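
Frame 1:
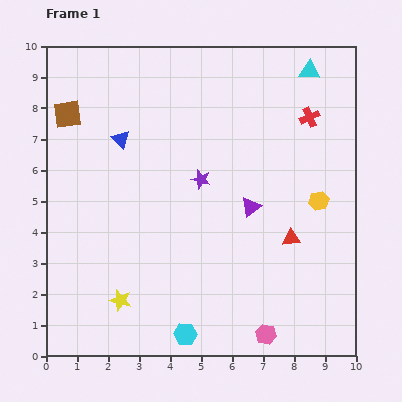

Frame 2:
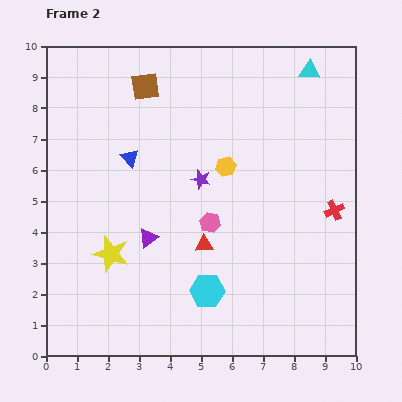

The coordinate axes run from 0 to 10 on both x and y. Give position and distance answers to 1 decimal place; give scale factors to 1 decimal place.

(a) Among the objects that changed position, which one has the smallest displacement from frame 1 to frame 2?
the blue triangle

(moved 0.7)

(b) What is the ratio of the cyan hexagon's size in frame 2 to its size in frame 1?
1.5×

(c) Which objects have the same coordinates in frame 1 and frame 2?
the purple star, the cyan triangle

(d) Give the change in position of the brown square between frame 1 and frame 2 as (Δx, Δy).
(2.5, 0.9)

The brown square was at (0.7, 7.8) in frame 1 and (3.2, 8.7) in frame 2.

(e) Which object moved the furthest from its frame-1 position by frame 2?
the pink hexagon

(moved 4.0; next 3.4)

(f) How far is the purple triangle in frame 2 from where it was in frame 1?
3.4

The purple triangle moved from (6.6, 4.8) to (3.3, 3.8), a distance of √(3.3² + 1.0²) ≈ 3.4.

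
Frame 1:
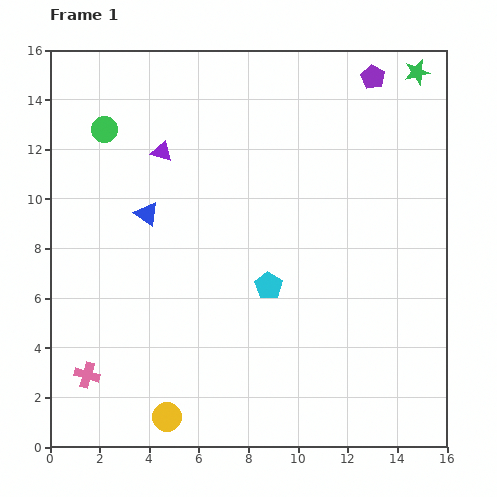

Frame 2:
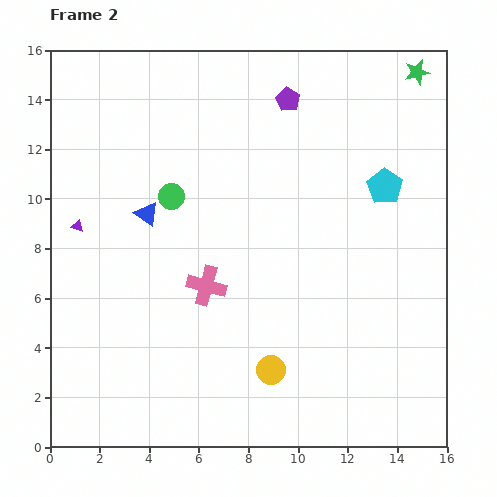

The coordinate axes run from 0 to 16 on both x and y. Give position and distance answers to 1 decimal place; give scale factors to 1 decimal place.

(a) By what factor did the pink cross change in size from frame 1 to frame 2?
1.5×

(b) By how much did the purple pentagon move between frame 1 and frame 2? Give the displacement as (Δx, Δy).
(-3.4, -0.9)

The purple pentagon was at (13.0, 14.9) in frame 1 and (9.6, 14.0) in frame 2.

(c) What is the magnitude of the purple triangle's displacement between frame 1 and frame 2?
4.5

The purple triangle moved from (4.5, 11.9) to (1.1, 8.9), a distance of √(3.4² + 3.0²) ≈ 4.5.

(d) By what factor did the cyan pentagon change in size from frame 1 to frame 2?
1.3×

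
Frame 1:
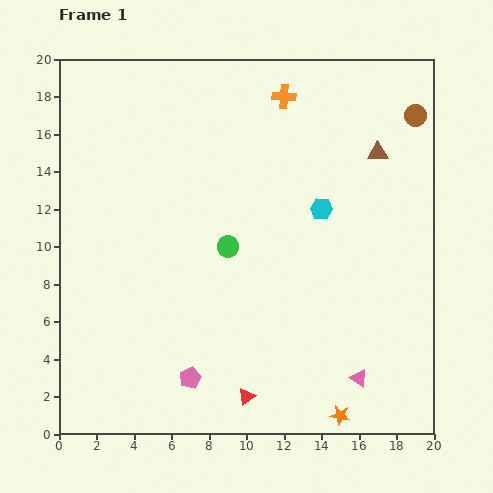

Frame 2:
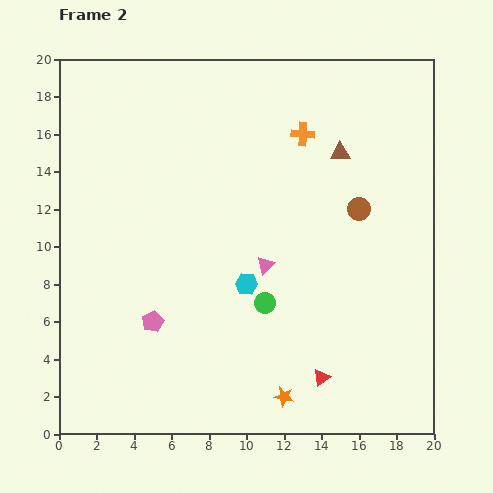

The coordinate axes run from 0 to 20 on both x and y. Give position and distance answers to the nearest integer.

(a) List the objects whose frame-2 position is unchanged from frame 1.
none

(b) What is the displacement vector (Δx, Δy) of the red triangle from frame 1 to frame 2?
(4, 1)

The red triangle was at (10, 2) in frame 1 and (14, 3) in frame 2.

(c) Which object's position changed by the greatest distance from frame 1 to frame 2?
the pink triangle

(moved 8; next 6)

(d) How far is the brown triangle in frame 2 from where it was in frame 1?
2

The brown triangle moved from (17, 15) to (15, 15), a distance of √(2² + 0²) ≈ 2.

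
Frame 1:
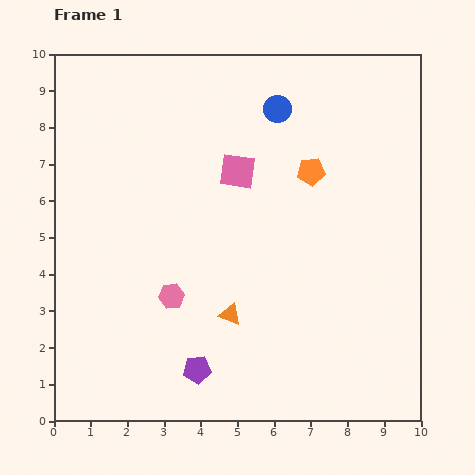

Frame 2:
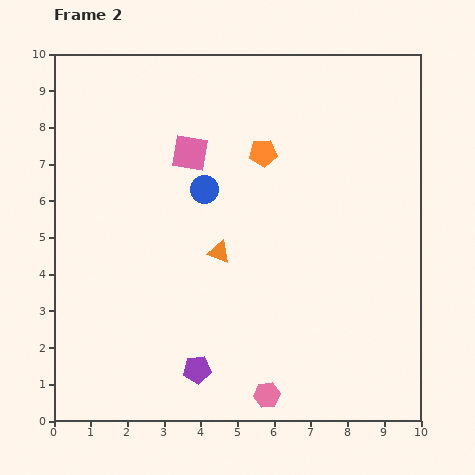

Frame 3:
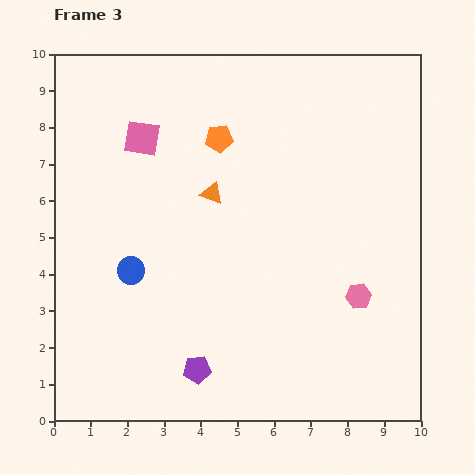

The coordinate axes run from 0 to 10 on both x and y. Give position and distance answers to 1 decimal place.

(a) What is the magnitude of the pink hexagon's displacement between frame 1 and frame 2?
3.7

The pink hexagon moved from (3.2, 3.4) to (5.8, 0.7), a distance of √(2.6² + 2.7²) ≈ 3.7.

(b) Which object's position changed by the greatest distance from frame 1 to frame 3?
the blue circle

(moved 5.9; next 5.1)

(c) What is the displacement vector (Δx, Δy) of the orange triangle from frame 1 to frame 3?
(-0.5, 3.3)

The orange triangle was at (4.8, 2.9) in frame 1 and (4.3, 6.2) in frame 3.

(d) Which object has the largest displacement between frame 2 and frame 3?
the pink hexagon

(moved 3.7; next 3.0)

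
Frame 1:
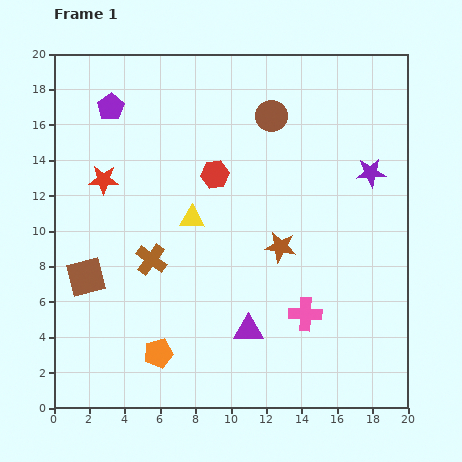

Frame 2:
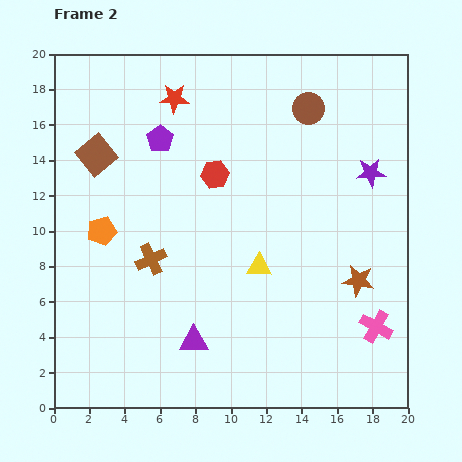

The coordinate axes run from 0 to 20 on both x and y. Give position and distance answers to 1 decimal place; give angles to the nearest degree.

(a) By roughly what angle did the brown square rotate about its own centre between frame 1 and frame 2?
25° counter-clockwise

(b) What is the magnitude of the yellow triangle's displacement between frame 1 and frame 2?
4.7

The yellow triangle moved from (7.8, 10.7) to (11.6, 8.0), a distance of √(3.8² + 2.7²) ≈ 4.7.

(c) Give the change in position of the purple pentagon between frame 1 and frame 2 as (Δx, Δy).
(2.8, -1.8)

The purple pentagon was at (3.2, 17.0) in frame 1 and (6.0, 15.2) in frame 2.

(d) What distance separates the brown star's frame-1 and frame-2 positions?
4.8

The brown star moved from (12.8, 9.1) to (17.2, 7.2), a distance of √(4.4² + 1.9²) ≈ 4.8.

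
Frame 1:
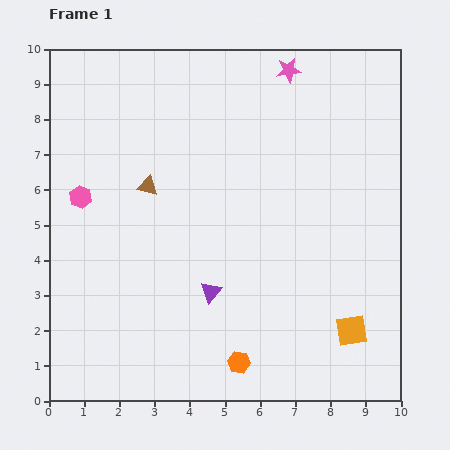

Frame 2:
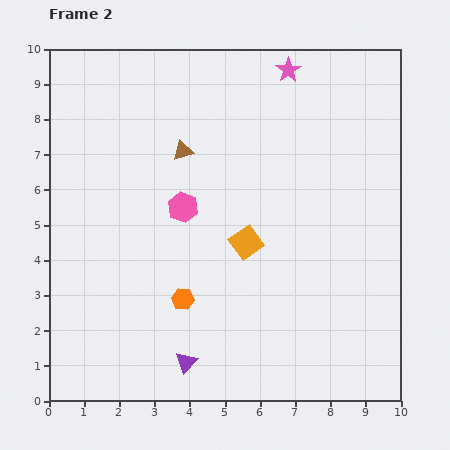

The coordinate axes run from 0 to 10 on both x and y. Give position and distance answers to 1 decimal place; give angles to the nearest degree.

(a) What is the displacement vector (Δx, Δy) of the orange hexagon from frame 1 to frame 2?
(-1.6, 1.8)

The orange hexagon was at (5.4, 1.1) in frame 1 and (3.8, 2.9) in frame 2.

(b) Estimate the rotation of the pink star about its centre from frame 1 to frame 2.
26° counter-clockwise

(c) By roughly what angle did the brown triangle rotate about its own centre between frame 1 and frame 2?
30° counter-clockwise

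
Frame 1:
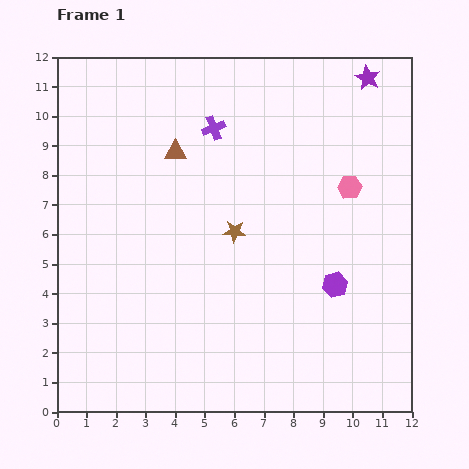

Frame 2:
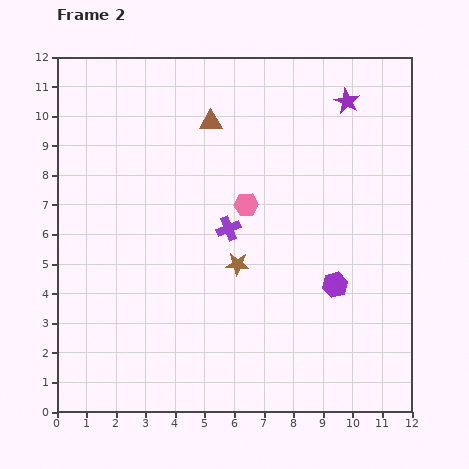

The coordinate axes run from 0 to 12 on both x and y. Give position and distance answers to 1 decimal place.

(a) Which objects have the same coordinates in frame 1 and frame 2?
the purple hexagon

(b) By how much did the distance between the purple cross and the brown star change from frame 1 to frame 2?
-2.4

Distance in frame 1: 3.6. Distance in frame 2: 1.2.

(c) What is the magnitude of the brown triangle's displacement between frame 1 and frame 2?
1.6

The brown triangle moved from (4.0, 8.8) to (5.2, 9.8), a distance of √(1.2² + 1.0²) ≈ 1.6.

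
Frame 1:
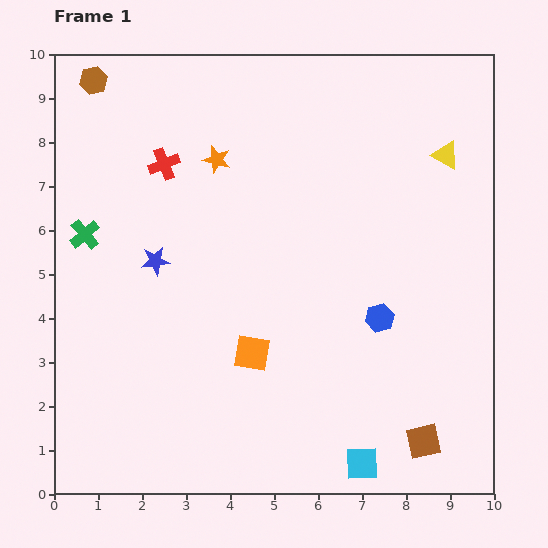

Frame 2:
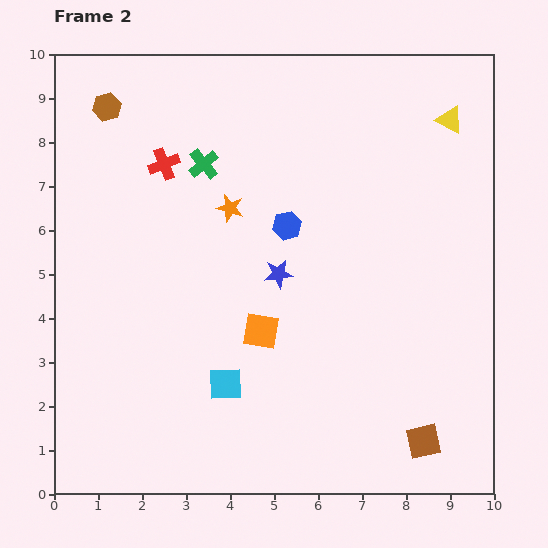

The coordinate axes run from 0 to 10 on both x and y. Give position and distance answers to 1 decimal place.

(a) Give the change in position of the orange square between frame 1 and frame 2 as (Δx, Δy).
(0.2, 0.5)

The orange square was at (4.5, 3.2) in frame 1 and (4.7, 3.7) in frame 2.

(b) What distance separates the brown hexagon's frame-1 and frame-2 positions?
0.7

The brown hexagon moved from (0.9, 9.4) to (1.2, 8.8), a distance of √(0.3² + 0.6²) ≈ 0.7.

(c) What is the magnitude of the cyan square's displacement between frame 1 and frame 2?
3.6

The cyan square moved from (7.0, 0.7) to (3.9, 2.5), a distance of √(3.1² + 1.8²) ≈ 3.6.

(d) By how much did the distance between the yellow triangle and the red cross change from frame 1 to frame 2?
+0.2

Distance in frame 1: 6.4. Distance in frame 2: 6.6.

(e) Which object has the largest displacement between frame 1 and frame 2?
the cyan square

(moved 3.6; next 3.1)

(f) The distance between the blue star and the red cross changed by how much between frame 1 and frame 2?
+1.4

Distance in frame 1: 2.2. Distance in frame 2: 3.6.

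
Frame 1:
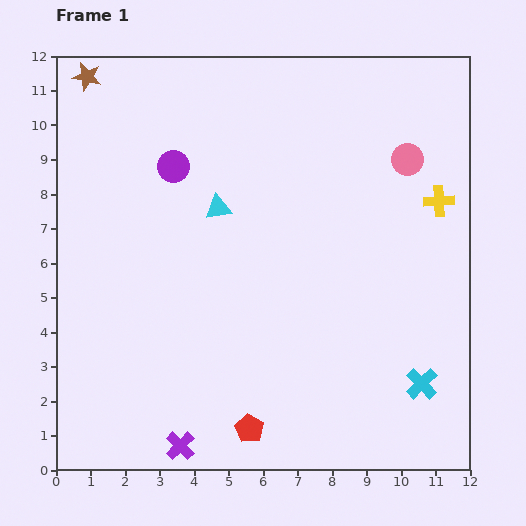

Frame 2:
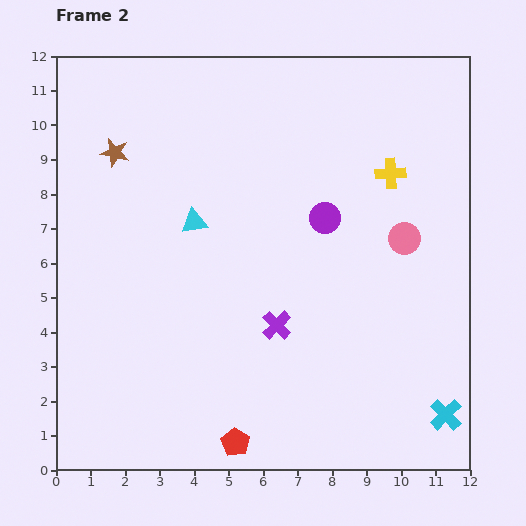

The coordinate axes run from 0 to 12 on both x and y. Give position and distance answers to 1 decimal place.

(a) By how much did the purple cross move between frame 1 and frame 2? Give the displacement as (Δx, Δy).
(2.8, 3.5)

The purple cross was at (3.6, 0.7) in frame 1 and (6.4, 4.2) in frame 2.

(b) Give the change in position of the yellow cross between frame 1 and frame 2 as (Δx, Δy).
(-1.4, 0.8)

The yellow cross was at (11.1, 7.8) in frame 1 and (9.7, 8.6) in frame 2.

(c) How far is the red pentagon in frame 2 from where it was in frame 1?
0.6

The red pentagon moved from (5.6, 1.2) to (5.2, 0.8), a distance of √(0.4² + 0.4²) ≈ 0.6.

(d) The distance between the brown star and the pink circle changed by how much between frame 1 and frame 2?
-0.8

Distance in frame 1: 9.6. Distance in frame 2: 8.8.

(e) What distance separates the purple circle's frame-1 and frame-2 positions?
4.6

The purple circle moved from (3.4, 8.8) to (7.8, 7.3), a distance of √(4.4² + 1.5²) ≈ 4.6.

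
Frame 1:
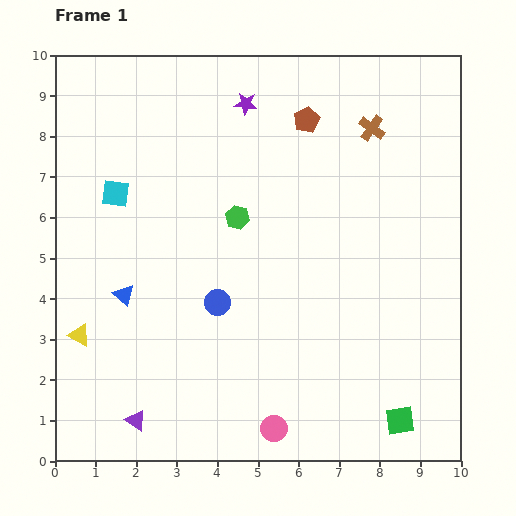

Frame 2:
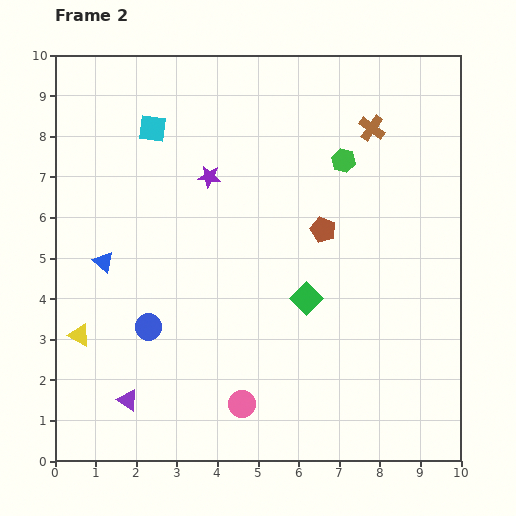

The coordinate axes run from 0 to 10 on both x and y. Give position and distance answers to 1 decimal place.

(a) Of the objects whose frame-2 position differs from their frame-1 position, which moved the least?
the purple triangle

(moved 0.5)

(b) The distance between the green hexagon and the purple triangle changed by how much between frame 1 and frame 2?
+2.3

Distance in frame 1: 5.6. Distance in frame 2: 7.9.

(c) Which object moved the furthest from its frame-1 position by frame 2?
the green square

(moved 3.8; next 3.0)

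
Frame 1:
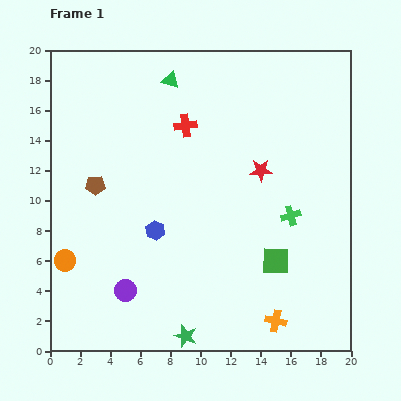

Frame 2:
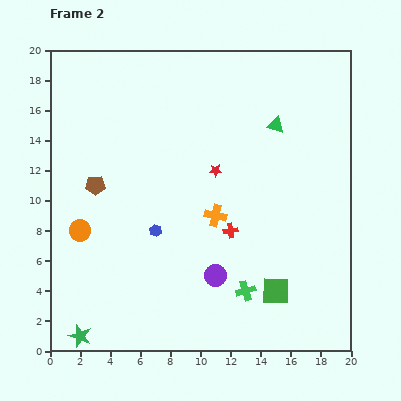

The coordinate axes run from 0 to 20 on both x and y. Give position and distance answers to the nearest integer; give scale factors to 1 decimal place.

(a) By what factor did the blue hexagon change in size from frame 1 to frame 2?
0.6×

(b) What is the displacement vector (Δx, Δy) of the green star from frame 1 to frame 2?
(-7, 0)

The green star was at (9, 1) in frame 1 and (2, 1) in frame 2.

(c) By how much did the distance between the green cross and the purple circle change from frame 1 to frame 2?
-10

Distance in frame 1: 12. Distance in frame 2: 2.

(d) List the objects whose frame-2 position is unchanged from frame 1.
the brown pentagon, the blue hexagon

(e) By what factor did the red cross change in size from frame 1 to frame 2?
0.7×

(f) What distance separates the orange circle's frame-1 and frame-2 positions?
2

The orange circle moved from (1, 6) to (2, 8), a distance of √(1² + 2²) ≈ 2.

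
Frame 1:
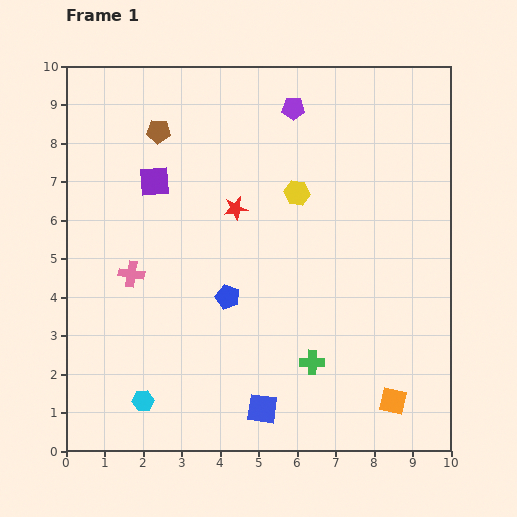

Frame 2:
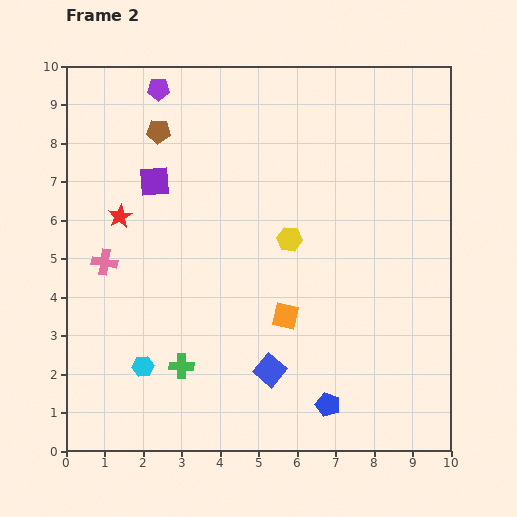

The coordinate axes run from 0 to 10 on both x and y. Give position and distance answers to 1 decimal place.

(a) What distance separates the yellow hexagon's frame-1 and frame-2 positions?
1.2

The yellow hexagon moved from (6.0, 6.7) to (5.8, 5.5), a distance of √(0.2² + 1.2²) ≈ 1.2.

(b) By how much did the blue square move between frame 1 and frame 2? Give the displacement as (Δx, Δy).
(0.2, 1.0)

The blue square was at (5.1, 1.1) in frame 1 and (5.3, 2.1) in frame 2.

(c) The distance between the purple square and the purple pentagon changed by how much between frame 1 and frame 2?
-1.7

Distance in frame 1: 4.1. Distance in frame 2: 2.4.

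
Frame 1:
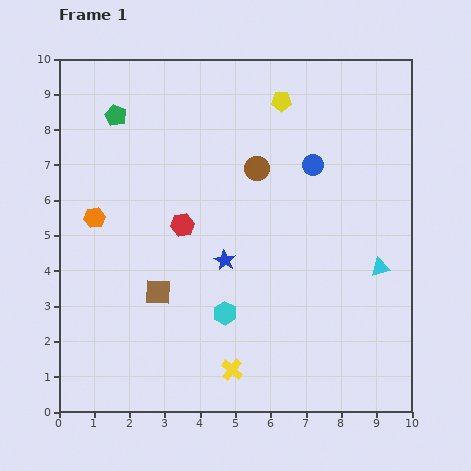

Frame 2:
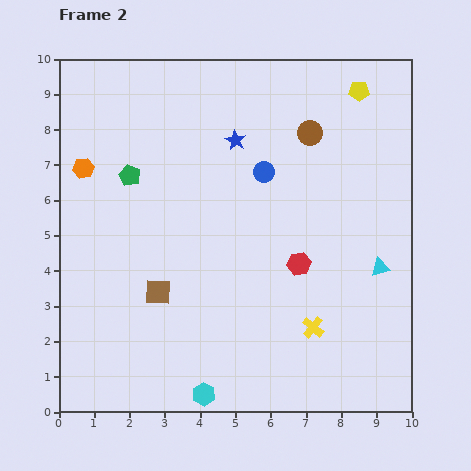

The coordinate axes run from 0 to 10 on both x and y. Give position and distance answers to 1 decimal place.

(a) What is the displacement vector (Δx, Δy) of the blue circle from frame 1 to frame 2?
(-1.4, -0.2)

The blue circle was at (7.2, 7.0) in frame 1 and (5.8, 6.8) in frame 2.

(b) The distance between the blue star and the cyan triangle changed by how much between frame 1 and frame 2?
+1.1

Distance in frame 1: 4.4. Distance in frame 2: 5.5.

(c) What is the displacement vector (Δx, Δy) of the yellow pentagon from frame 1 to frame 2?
(2.2, 0.3)

The yellow pentagon was at (6.3, 8.8) in frame 1 and (8.5, 9.1) in frame 2.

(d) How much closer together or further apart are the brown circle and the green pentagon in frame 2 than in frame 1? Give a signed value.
+0.9

Distance in frame 1: 4.3. Distance in frame 2: 5.2.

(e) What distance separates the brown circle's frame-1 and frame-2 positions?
1.8

The brown circle moved from (5.6, 6.9) to (7.1, 7.9), a distance of √(1.5² + 1.0²) ≈ 1.8.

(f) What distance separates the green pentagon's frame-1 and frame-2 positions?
1.7

The green pentagon moved from (1.6, 8.4) to (2.0, 6.7), a distance of √(0.4² + 1.7²) ≈ 1.7.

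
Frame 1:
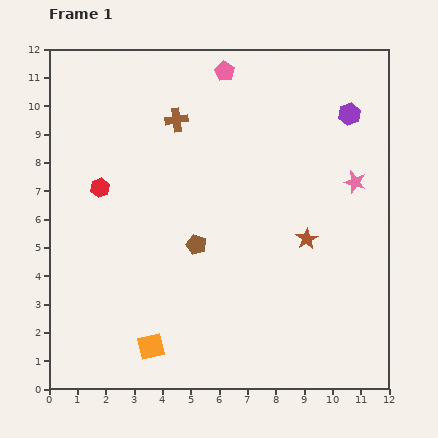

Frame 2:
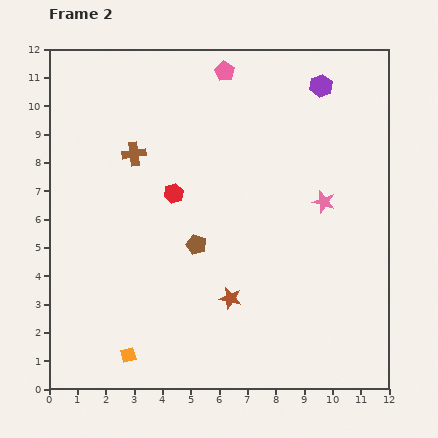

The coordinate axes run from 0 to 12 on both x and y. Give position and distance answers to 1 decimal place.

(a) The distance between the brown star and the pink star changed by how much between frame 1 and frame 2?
+2.1

Distance in frame 1: 2.6. Distance in frame 2: 4.7.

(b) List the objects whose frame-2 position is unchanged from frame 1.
the brown pentagon, the pink pentagon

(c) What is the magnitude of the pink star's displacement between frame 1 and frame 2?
1.3

The pink star moved from (10.8, 7.3) to (9.7, 6.6), a distance of √(1.1² + 0.7²) ≈ 1.3.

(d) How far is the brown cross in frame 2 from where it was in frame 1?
1.9

The brown cross moved from (4.5, 9.5) to (3.0, 8.3), a distance of √(1.5² + 1.2²) ≈ 1.9.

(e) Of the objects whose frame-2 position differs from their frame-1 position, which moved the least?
the orange square

(moved 0.9)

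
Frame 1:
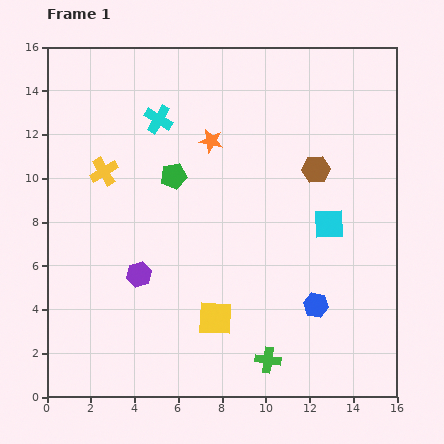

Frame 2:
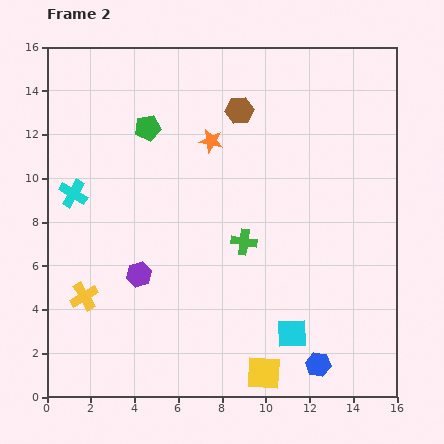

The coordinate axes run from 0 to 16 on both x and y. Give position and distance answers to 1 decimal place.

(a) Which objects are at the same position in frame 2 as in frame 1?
the purple hexagon, the orange star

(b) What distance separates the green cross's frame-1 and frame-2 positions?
5.5

The green cross moved from (10.1, 1.7) to (9.0, 7.1), a distance of √(1.1² + 5.4²) ≈ 5.5.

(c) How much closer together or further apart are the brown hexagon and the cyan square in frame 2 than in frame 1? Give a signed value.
+7.9

Distance in frame 1: 2.6. Distance in frame 2: 10.5.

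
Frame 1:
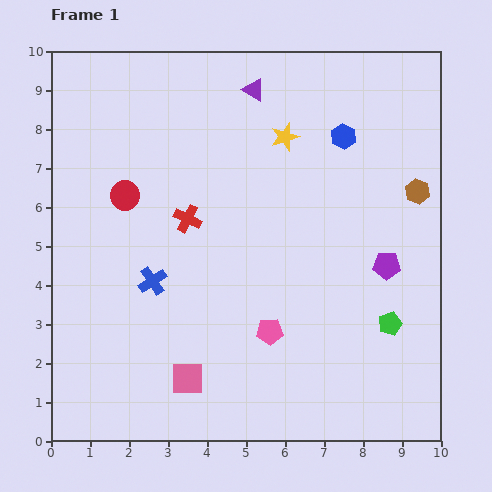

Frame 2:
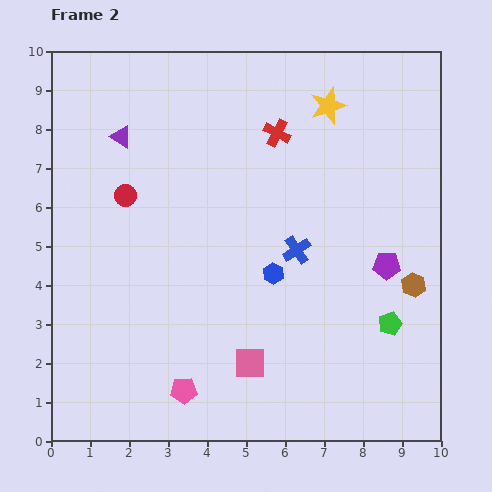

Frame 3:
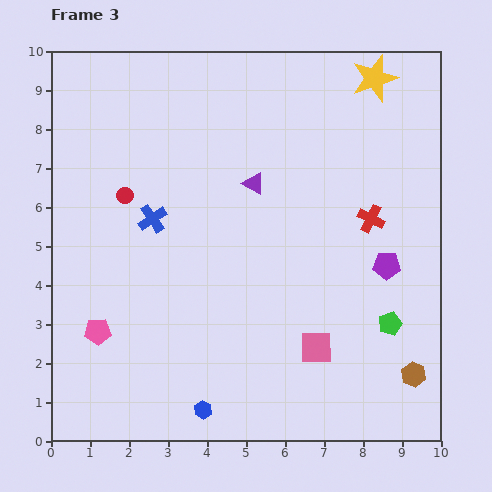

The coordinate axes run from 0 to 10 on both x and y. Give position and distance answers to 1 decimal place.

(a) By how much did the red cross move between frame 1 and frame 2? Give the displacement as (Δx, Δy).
(2.3, 2.2)

The red cross was at (3.5, 5.7) in frame 1 and (5.8, 7.9) in frame 2.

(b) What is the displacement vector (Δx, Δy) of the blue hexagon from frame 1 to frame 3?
(-3.6, -7.0)

The blue hexagon was at (7.5, 7.8) in frame 1 and (3.9, 0.8) in frame 3.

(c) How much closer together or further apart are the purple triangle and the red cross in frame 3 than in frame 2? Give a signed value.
-0.9

Distance in frame 2: 4.0. Distance in frame 3: 3.1.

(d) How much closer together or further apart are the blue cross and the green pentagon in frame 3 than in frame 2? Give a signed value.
+3.6

Distance in frame 2: 3.1. Distance in frame 3: 6.7.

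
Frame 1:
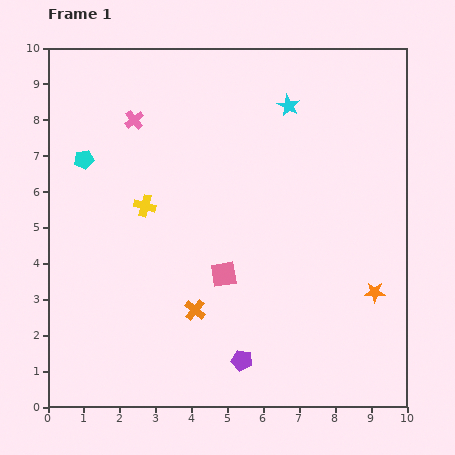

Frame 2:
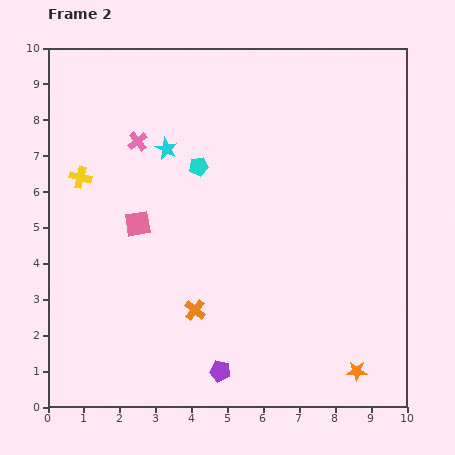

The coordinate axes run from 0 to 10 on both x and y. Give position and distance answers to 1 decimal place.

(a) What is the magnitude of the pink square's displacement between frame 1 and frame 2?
2.8

The pink square moved from (4.9, 3.7) to (2.5, 5.1), a distance of √(2.4² + 1.4²) ≈ 2.8.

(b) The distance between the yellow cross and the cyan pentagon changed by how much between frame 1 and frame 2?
+1.2

Distance in frame 1: 2.1. Distance in frame 2: 3.3.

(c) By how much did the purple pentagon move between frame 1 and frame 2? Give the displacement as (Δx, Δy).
(-0.6, -0.3)

The purple pentagon was at (5.4, 1.3) in frame 1 and (4.8, 1.0) in frame 2.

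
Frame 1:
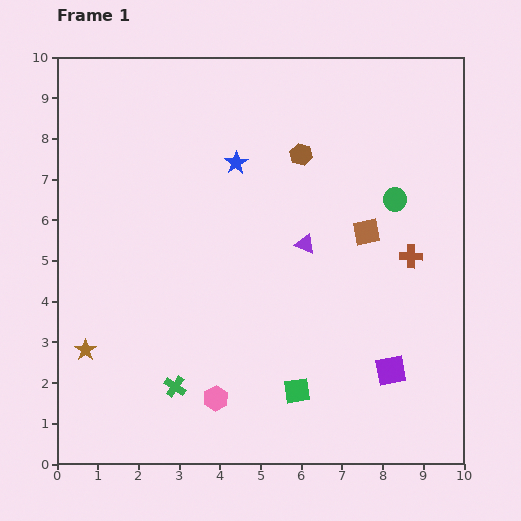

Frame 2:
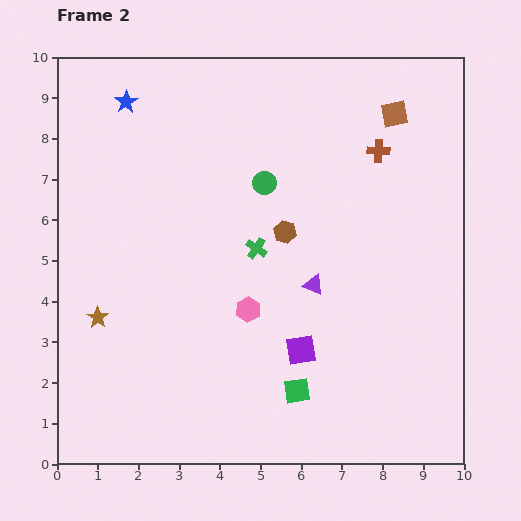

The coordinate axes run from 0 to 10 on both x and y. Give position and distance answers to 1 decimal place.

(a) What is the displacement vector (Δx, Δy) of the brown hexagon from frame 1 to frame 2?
(-0.4, -1.9)

The brown hexagon was at (6.0, 7.6) in frame 1 and (5.6, 5.7) in frame 2.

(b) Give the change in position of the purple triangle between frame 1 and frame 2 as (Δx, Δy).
(0.2, -1.0)

The purple triangle was at (6.1, 5.4) in frame 1 and (6.3, 4.4) in frame 2.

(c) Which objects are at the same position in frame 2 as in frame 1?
the green square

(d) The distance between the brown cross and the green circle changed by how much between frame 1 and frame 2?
+1.4

Distance in frame 1: 1.5. Distance in frame 2: 2.9.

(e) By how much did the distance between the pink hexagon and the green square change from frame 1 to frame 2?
+0.3

Distance in frame 1: 2.0. Distance in frame 2: 2.3.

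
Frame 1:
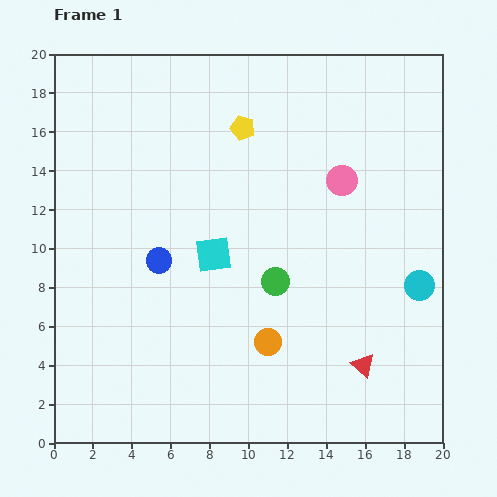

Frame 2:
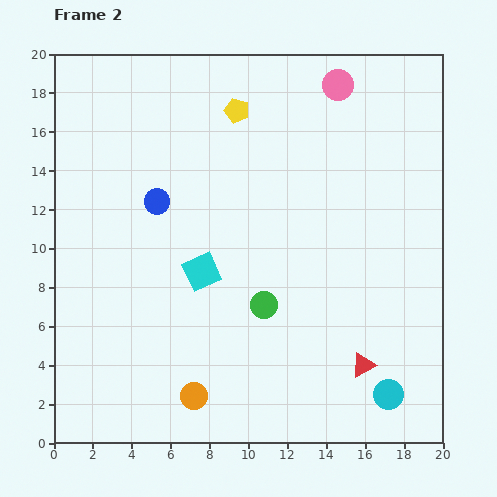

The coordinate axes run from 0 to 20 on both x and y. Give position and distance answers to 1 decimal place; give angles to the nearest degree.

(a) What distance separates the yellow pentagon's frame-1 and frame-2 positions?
0.9

The yellow pentagon moved from (9.7, 16.2) to (9.4, 17.1), a distance of √(0.3² + 0.9²) ≈ 0.9.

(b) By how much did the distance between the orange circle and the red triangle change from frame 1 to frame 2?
+3.8

Distance in frame 1: 5.0. Distance in frame 2: 8.8.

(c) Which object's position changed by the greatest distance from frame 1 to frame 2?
the cyan circle

(moved 5.8; next 4.9)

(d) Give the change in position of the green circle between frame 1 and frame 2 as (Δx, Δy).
(-0.6, -1.2)

The green circle was at (11.4, 8.3) in frame 1 and (10.8, 7.1) in frame 2.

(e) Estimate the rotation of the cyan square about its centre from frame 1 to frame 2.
18° counter-clockwise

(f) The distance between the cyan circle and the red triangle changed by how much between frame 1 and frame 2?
-3.0

Distance in frame 1: 5.0. Distance in frame 2: 2.0.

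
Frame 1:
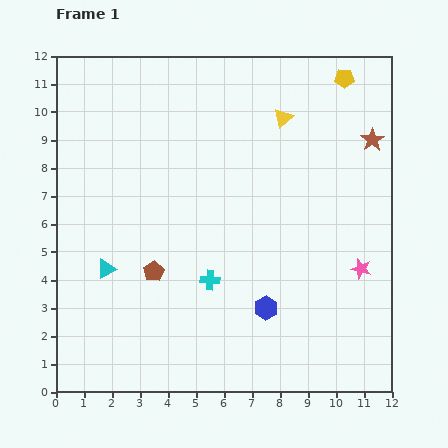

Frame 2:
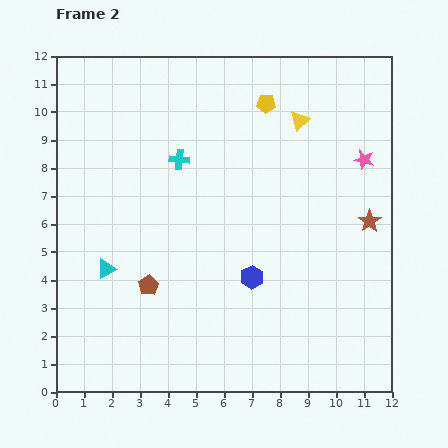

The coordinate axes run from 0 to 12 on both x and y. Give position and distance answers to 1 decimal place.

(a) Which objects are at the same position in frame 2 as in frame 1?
the cyan triangle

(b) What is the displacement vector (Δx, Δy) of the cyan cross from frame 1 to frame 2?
(-1.1, 4.3)

The cyan cross was at (5.5, 4.0) in frame 1 and (4.4, 8.3) in frame 2.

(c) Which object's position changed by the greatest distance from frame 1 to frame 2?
the cyan cross

(moved 4.4; next 3.9)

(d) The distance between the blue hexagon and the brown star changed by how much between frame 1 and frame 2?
-2.4

Distance in frame 1: 7.1. Distance in frame 2: 4.7.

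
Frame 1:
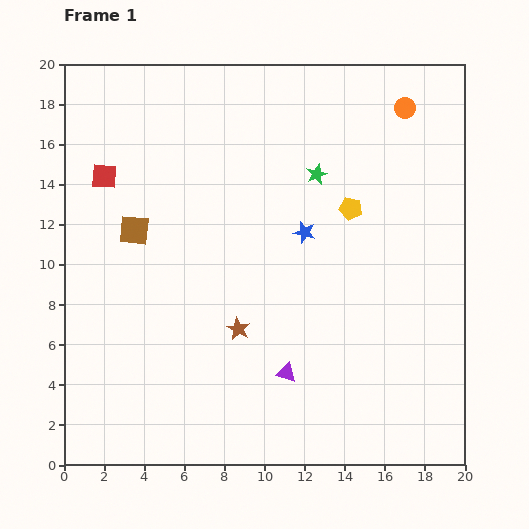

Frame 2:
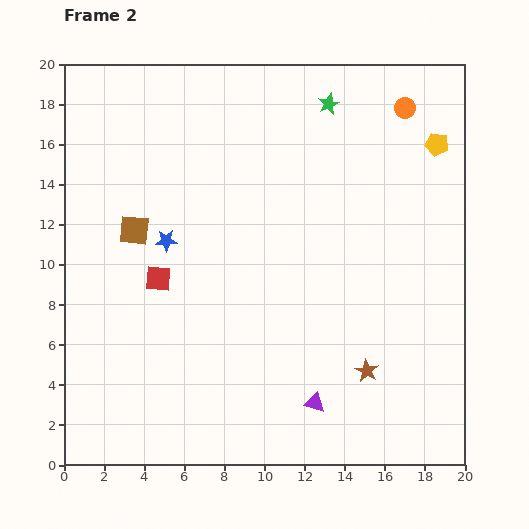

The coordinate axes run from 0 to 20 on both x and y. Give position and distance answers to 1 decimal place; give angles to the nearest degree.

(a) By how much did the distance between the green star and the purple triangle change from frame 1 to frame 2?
+4.9

Distance in frame 1: 10.0. Distance in frame 2: 14.9.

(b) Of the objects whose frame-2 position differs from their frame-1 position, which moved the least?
the purple triangle

(moved 2.1)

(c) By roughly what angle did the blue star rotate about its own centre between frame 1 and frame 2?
15° counter-clockwise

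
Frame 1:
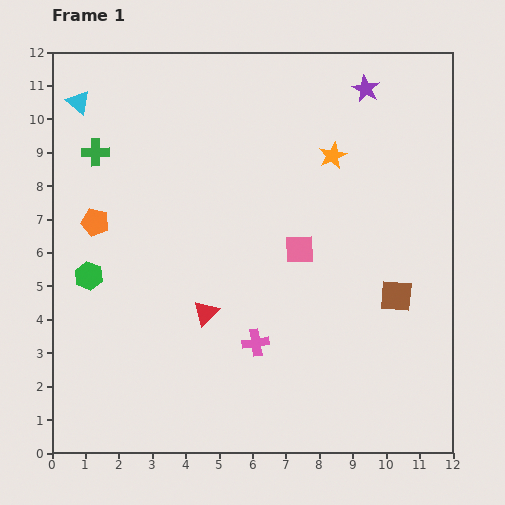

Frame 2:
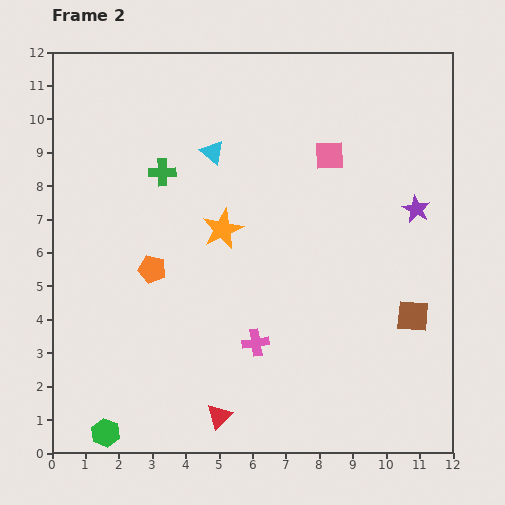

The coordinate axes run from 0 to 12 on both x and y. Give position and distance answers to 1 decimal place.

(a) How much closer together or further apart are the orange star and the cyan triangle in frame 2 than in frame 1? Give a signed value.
-5.5

Distance in frame 1: 7.8. Distance in frame 2: 2.3.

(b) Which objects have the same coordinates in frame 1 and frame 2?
the pink cross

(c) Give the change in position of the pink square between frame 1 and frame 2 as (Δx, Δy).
(0.9, 2.8)

The pink square was at (7.4, 6.1) in frame 1 and (8.3, 8.9) in frame 2.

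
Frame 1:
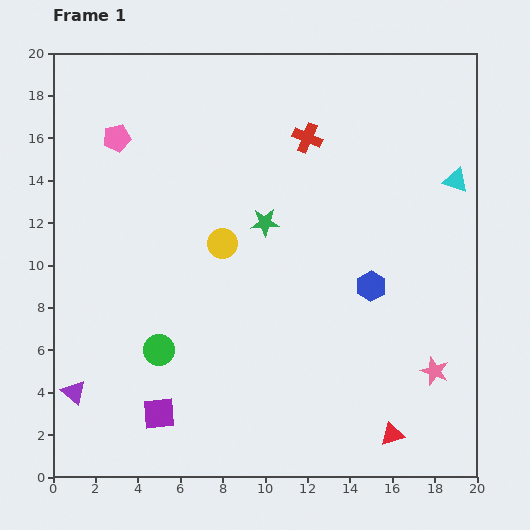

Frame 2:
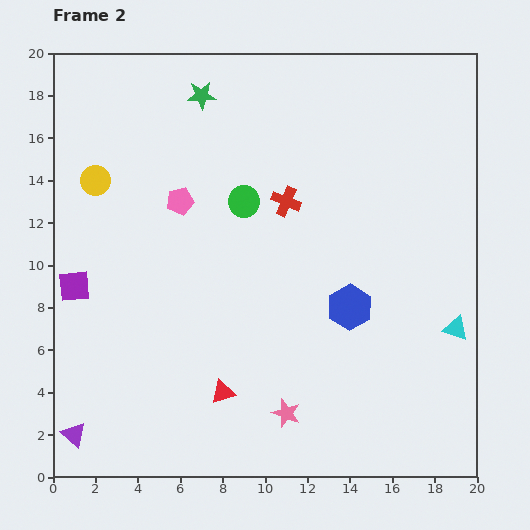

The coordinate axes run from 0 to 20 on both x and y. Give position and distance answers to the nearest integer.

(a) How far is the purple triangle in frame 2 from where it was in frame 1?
2

The purple triangle moved from (1, 4) to (1, 2), a distance of √(0² + 2²) ≈ 2.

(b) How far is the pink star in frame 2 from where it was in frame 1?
7

The pink star moved from (18, 5) to (11, 3), a distance of √(7² + 2²) ≈ 7.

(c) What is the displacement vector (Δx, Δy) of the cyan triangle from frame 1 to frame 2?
(0, -7)

The cyan triangle was at (19, 14) in frame 1 and (19, 7) in frame 2.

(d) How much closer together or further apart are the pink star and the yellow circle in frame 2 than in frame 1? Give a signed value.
+2

Distance in frame 1: 12. Distance in frame 2: 14.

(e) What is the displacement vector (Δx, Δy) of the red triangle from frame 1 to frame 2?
(-8, 2)

The red triangle was at (16, 2) in frame 1 and (8, 4) in frame 2.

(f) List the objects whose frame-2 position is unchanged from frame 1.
none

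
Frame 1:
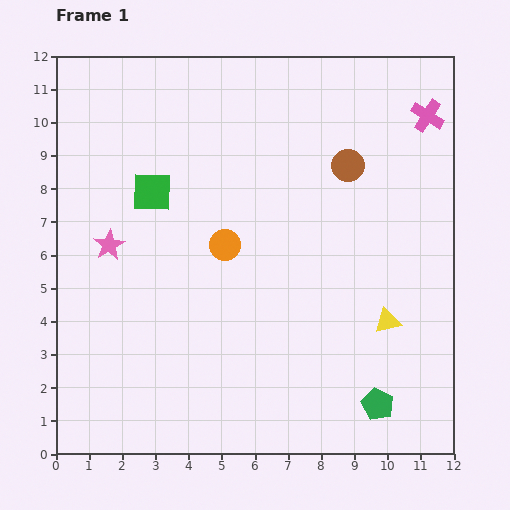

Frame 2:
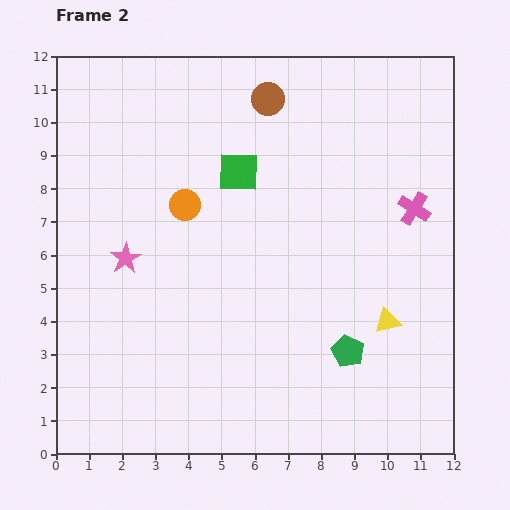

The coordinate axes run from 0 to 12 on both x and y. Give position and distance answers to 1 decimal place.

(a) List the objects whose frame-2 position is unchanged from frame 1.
the yellow triangle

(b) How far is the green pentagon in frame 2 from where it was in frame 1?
1.8

The green pentagon moved from (9.7, 1.5) to (8.8, 3.1), a distance of √(0.9² + 1.6²) ≈ 1.8.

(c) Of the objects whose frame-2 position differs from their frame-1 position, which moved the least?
the pink star

(moved 0.6)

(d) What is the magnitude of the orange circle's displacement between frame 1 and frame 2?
1.7

The orange circle moved from (5.1, 6.3) to (3.9, 7.5), a distance of √(1.2² + 1.2²) ≈ 1.7.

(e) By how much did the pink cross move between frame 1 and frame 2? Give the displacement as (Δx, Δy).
(-0.4, -2.8)

The pink cross was at (11.2, 10.2) in frame 1 and (10.8, 7.4) in frame 2.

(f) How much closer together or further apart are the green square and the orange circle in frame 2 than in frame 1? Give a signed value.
-0.8

Distance in frame 1: 2.7. Distance in frame 2: 1.9.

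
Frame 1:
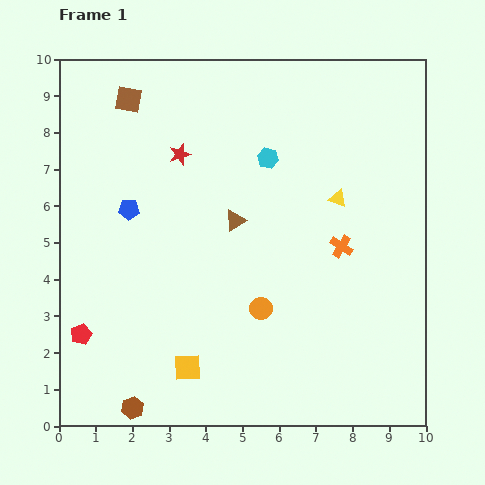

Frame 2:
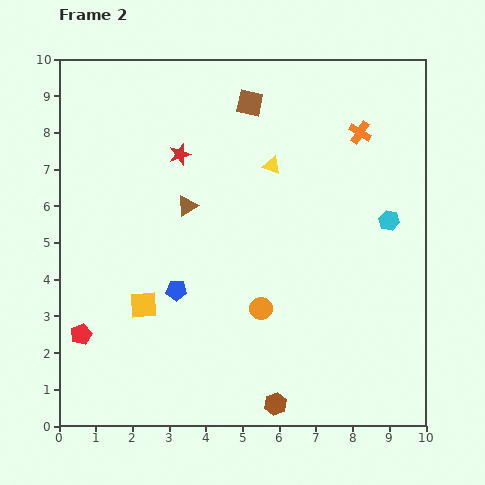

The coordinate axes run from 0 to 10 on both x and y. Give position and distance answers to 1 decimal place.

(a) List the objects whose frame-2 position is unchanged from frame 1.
the red star, the orange circle, the red pentagon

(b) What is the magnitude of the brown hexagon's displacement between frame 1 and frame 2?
3.9

The brown hexagon moved from (2.0, 0.5) to (5.9, 0.6), a distance of √(3.9² + 0.1²) ≈ 3.9.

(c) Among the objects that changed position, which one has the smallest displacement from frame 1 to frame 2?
the brown triangle

(moved 1.4)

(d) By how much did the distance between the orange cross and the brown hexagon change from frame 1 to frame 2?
+0.5

Distance in frame 1: 7.2. Distance in frame 2: 7.7.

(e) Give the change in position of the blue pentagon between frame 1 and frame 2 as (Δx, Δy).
(1.3, -2.2)

The blue pentagon was at (1.9, 5.9) in frame 1 and (3.2, 3.7) in frame 2.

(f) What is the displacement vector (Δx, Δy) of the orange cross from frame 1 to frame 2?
(0.5, 3.1)

The orange cross was at (7.7, 4.9) in frame 1 and (8.2, 8.0) in frame 2.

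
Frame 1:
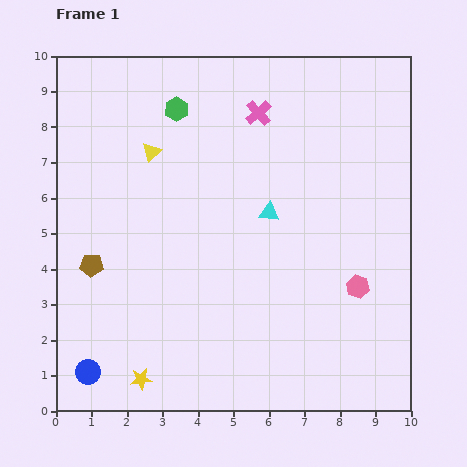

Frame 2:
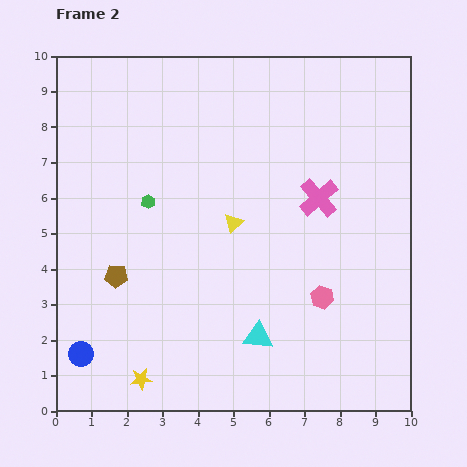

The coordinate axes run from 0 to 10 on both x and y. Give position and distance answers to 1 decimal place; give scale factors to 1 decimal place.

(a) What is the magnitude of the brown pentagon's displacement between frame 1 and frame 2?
0.8

The brown pentagon moved from (1.0, 4.1) to (1.7, 3.8), a distance of √(0.7² + 0.3²) ≈ 0.8.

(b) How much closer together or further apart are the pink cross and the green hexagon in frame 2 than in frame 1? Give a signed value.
+2.5

Distance in frame 1: 2.3. Distance in frame 2: 4.8.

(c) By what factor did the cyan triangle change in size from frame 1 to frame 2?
1.4×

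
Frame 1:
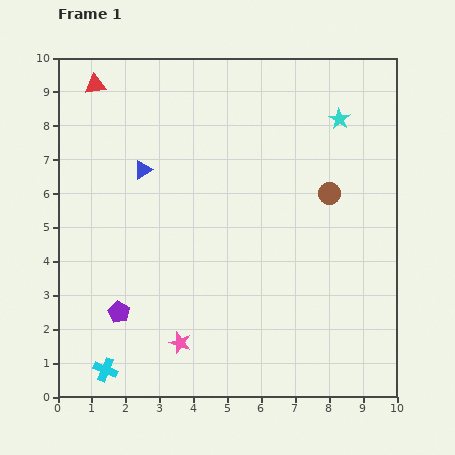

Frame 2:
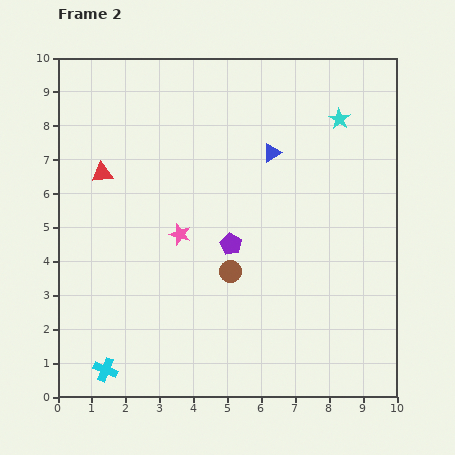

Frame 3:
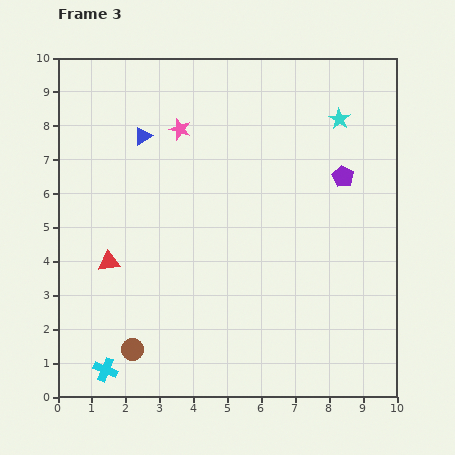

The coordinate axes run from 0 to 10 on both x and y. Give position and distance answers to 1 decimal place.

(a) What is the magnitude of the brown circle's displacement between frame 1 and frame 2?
3.7

The brown circle moved from (8.0, 6.0) to (5.1, 3.7), a distance of √(2.9² + 2.3²) ≈ 3.7.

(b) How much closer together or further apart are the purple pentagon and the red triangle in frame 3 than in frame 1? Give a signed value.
+0.6

Distance in frame 1: 6.7. Distance in frame 3: 7.3.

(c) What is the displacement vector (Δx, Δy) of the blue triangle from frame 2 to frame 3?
(-3.8, 0.5)

The blue triangle was at (6.3, 7.2) in frame 2 and (2.5, 7.7) in frame 3.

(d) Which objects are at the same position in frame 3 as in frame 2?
the cyan cross, the cyan star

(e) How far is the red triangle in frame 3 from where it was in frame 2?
2.6

The red triangle moved from (1.3, 6.6) to (1.5, 4.0), a distance of √(0.2² + 2.6²) ≈ 2.6.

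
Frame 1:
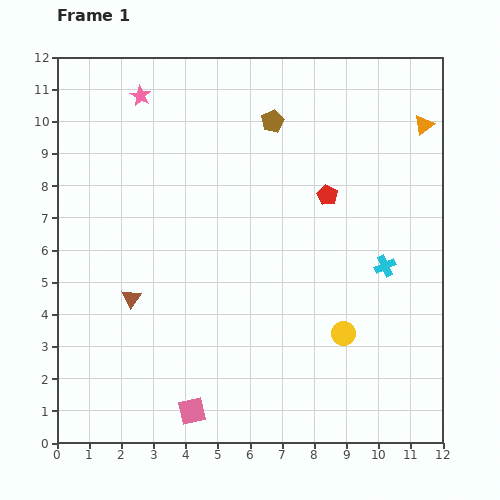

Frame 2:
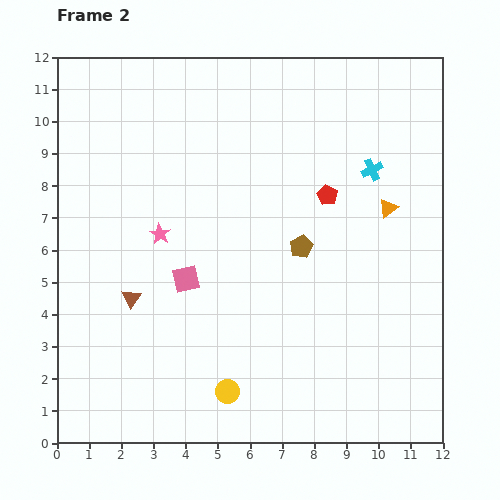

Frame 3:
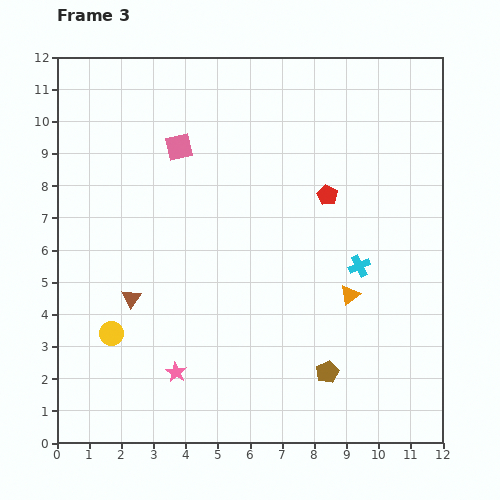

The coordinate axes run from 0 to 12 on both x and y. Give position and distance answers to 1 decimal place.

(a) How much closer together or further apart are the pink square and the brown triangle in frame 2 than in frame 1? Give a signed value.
-2.2

Distance in frame 1: 4.0. Distance in frame 2: 1.8.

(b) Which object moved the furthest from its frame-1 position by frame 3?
the pink star

(moved 8.7; next 8.2)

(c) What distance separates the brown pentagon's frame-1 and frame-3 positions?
8.0

The brown pentagon moved from (6.7, 10.0) to (8.4, 2.2), a distance of √(1.7² + 7.8²) ≈ 8.0.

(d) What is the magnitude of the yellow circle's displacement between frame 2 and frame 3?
4.0

The yellow circle moved from (5.3, 1.6) to (1.7, 3.4), a distance of √(3.6² + 1.8²) ≈ 4.0.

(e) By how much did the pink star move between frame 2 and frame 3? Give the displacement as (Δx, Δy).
(0.5, -4.3)

The pink star was at (3.2, 6.5) in frame 2 and (3.7, 2.2) in frame 3.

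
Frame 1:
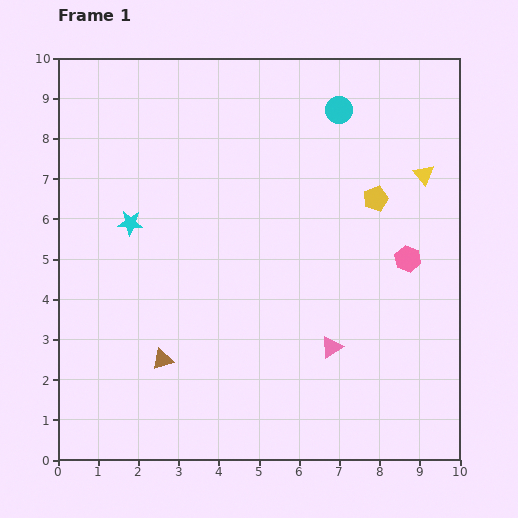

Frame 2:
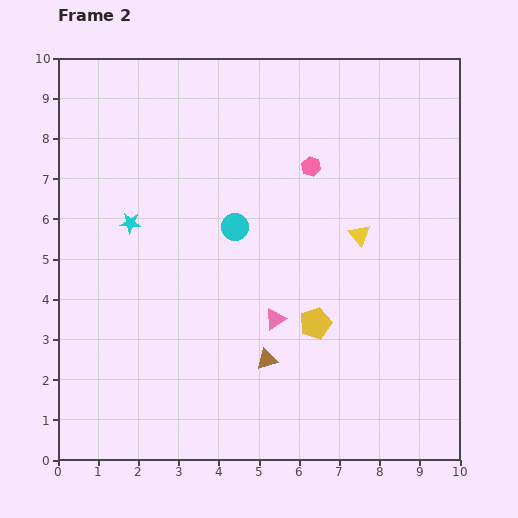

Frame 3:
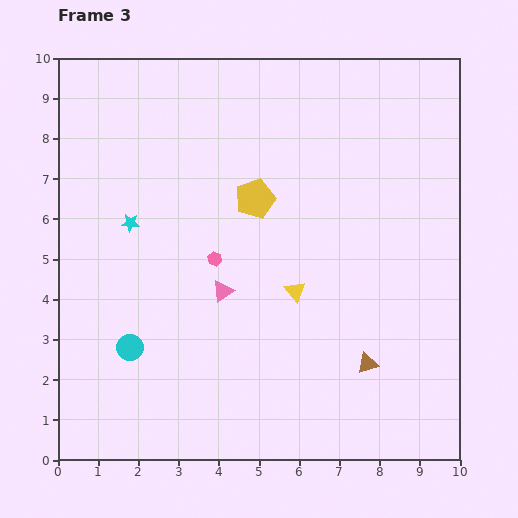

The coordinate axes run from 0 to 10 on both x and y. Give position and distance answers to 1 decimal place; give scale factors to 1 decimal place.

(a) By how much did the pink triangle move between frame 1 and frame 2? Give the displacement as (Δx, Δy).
(-1.4, 0.7)

The pink triangle was at (6.8, 2.8) in frame 1 and (5.4, 3.5) in frame 2.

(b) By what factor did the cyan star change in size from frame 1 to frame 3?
0.7×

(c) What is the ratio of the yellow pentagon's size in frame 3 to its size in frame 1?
1.6×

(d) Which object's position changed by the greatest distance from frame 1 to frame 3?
the cyan circle

(moved 7.9; next 5.1)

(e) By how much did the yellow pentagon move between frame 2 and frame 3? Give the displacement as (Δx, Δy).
(-1.5, 3.1)

The yellow pentagon was at (6.4, 3.4) in frame 2 and (4.9, 6.5) in frame 3.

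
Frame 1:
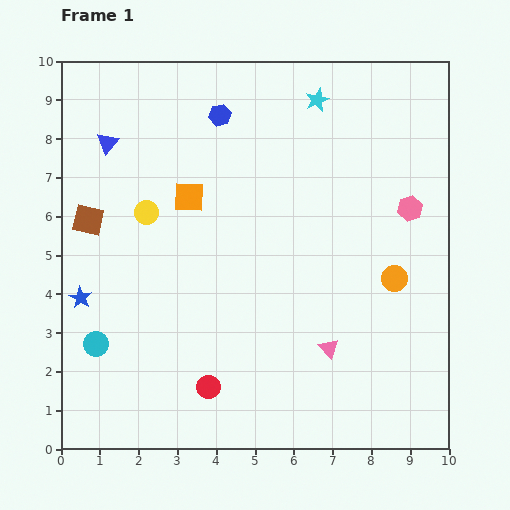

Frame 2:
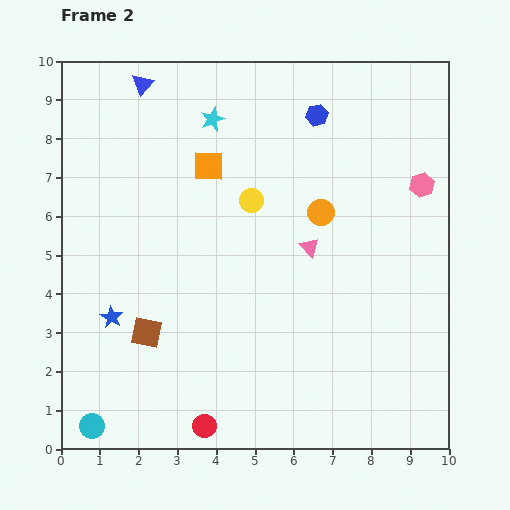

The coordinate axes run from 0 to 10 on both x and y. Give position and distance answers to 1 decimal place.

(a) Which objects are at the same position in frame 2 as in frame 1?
none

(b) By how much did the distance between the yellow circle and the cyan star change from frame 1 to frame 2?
-3.0

Distance in frame 1: 5.3. Distance in frame 2: 2.3.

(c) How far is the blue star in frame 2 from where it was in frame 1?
0.9

The blue star moved from (0.5, 3.9) to (1.3, 3.4), a distance of √(0.8² + 0.5²) ≈ 0.9.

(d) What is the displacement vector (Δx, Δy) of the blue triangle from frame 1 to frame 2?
(0.9, 1.5)

The blue triangle was at (1.2, 7.9) in frame 1 and (2.1, 9.4) in frame 2.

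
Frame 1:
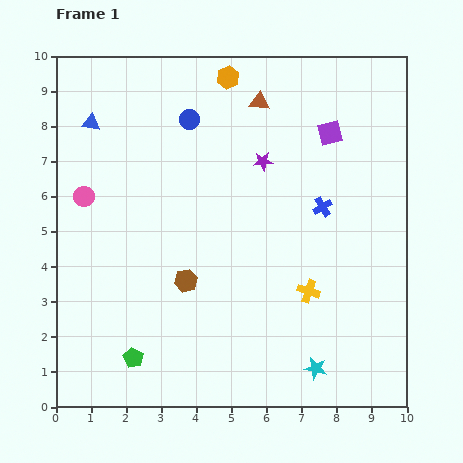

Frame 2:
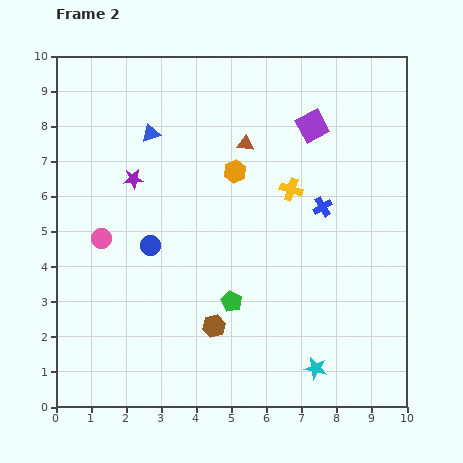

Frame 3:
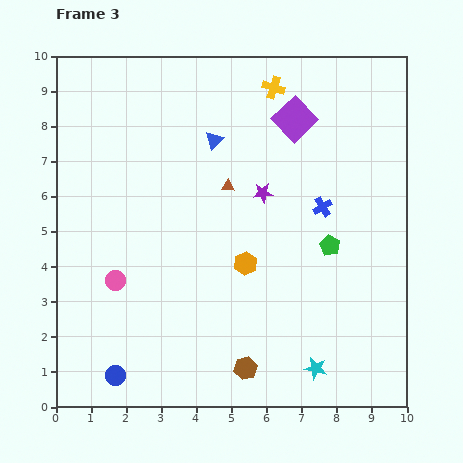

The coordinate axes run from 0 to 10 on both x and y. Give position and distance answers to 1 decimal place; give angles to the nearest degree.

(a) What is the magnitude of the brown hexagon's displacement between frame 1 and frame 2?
1.5

The brown hexagon moved from (3.7, 3.6) to (4.5, 2.3), a distance of √(0.8² + 1.3²) ≈ 1.5.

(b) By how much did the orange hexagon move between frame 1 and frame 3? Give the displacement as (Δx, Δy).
(0.5, -5.3)

The orange hexagon was at (4.9, 9.4) in frame 1 and (5.4, 4.1) in frame 3.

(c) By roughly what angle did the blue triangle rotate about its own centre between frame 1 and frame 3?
55° counter-clockwise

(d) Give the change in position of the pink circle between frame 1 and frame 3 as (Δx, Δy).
(0.9, -2.4)

The pink circle was at (0.8, 6.0) in frame 1 and (1.7, 3.6) in frame 3.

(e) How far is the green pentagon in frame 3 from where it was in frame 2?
3.2

The green pentagon moved from (5.0, 3.0) to (7.8, 4.6), a distance of √(2.8² + 1.6²) ≈ 3.2.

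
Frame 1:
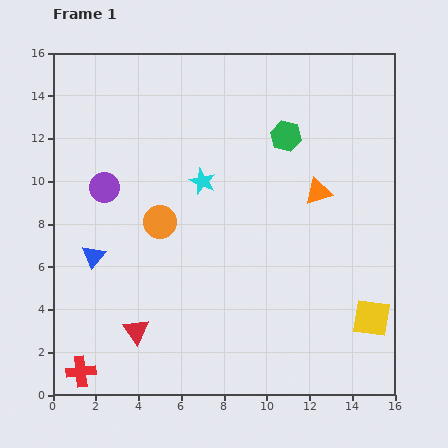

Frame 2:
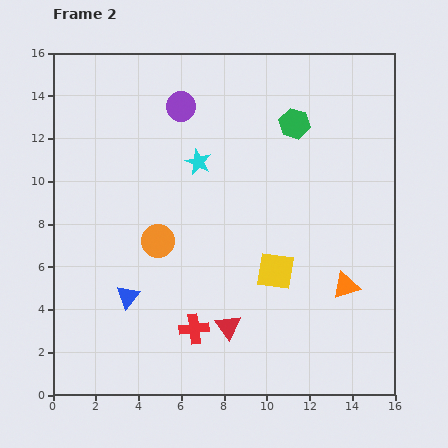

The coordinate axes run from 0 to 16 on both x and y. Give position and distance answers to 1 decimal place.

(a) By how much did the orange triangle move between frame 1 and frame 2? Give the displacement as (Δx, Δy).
(1.3, -4.4)

The orange triangle was at (12.4, 9.5) in frame 1 and (13.7, 5.1) in frame 2.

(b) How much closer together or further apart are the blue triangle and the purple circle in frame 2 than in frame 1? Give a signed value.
+6.0

Distance in frame 1: 3.2. Distance in frame 2: 9.2.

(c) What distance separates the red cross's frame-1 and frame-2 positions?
5.7

The red cross moved from (1.3, 1.1) to (6.6, 3.1), a distance of √(5.3² + 2.0²) ≈ 5.7.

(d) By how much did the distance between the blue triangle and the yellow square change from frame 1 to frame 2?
-6.3

Distance in frame 1: 13.3. Distance in frame 2: 7.0.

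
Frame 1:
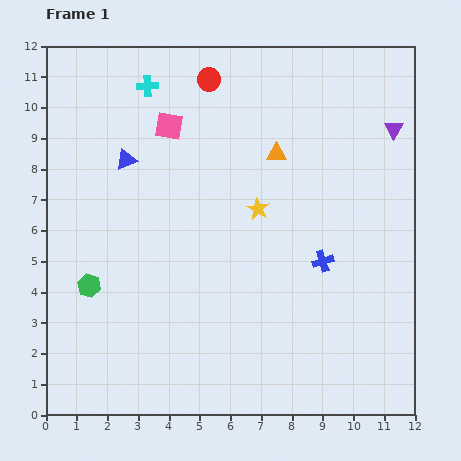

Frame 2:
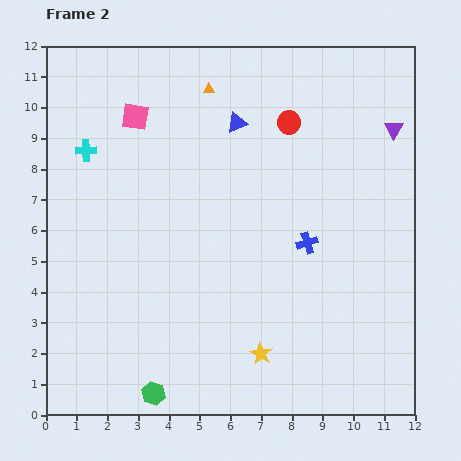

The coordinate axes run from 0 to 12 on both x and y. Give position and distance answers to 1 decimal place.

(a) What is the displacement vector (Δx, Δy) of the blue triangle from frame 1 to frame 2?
(3.6, 1.2)

The blue triangle was at (2.6, 8.3) in frame 1 and (6.2, 9.5) in frame 2.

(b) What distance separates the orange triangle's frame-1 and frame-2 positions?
3.0

The orange triangle moved from (7.5, 8.5) to (5.3, 10.6), a distance of √(2.2² + 2.1²) ≈ 3.0.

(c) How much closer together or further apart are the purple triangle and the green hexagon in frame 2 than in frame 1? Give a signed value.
+0.5

Distance in frame 1: 11.1. Distance in frame 2: 11.6.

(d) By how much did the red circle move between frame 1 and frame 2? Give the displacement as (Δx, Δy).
(2.6, -1.4)

The red circle was at (5.3, 10.9) in frame 1 and (7.9, 9.5) in frame 2.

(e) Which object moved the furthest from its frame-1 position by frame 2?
the yellow star

(moved 4.7; next 4.1)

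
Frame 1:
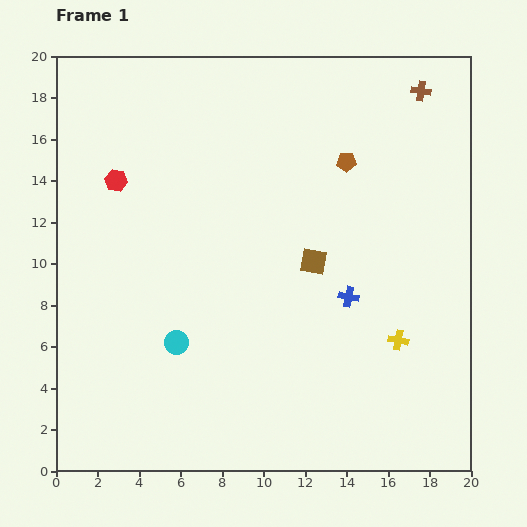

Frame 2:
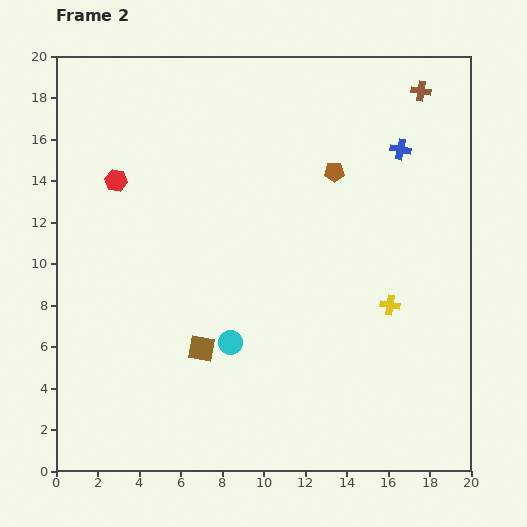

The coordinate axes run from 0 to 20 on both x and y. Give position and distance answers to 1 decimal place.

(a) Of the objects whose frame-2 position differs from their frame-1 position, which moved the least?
the brown pentagon

(moved 0.8)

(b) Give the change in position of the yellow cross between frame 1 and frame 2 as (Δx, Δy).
(-0.4, 1.7)

The yellow cross was at (16.5, 6.3) in frame 1 and (16.1, 8.0) in frame 2.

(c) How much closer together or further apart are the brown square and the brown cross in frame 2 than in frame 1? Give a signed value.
+6.6

Distance in frame 1: 9.7. Distance in frame 2: 16.3.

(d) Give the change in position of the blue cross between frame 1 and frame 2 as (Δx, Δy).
(2.5, 7.1)

The blue cross was at (14.1, 8.4) in frame 1 and (16.6, 15.5) in frame 2.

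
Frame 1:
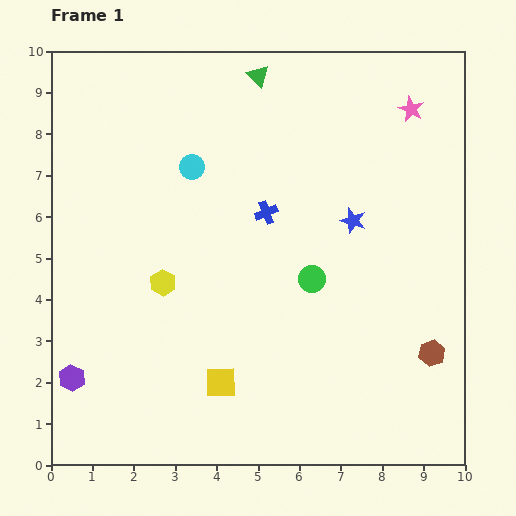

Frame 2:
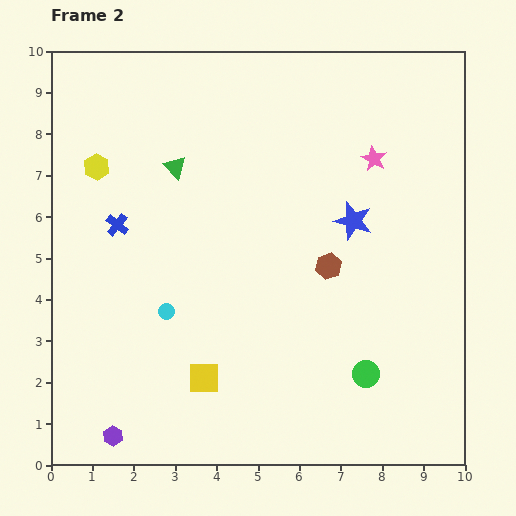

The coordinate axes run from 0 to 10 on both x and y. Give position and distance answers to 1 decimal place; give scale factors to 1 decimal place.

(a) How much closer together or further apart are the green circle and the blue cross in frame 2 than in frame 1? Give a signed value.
+5.1

Distance in frame 1: 1.9. Distance in frame 2: 7.0.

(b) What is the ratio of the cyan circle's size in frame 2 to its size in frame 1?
0.6×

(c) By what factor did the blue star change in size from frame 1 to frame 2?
1.5×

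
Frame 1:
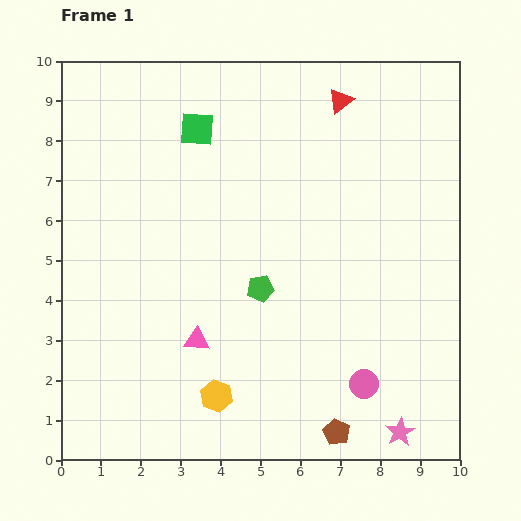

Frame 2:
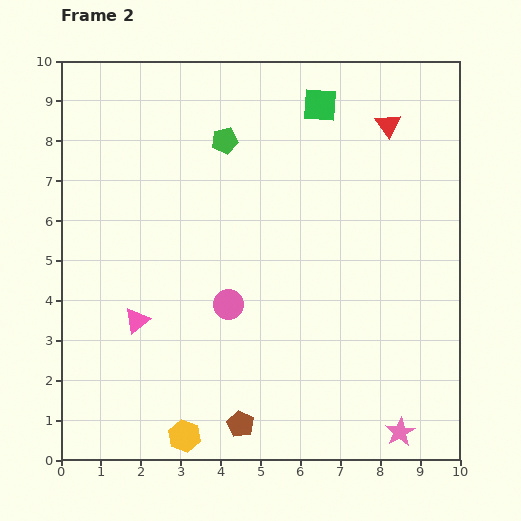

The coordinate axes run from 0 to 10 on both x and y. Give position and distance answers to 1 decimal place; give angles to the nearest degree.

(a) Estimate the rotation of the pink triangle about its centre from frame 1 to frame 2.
42° counter-clockwise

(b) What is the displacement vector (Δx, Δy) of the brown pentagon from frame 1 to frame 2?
(-2.4, 0.2)

The brown pentagon was at (6.9, 0.7) in frame 1 and (4.5, 0.9) in frame 2.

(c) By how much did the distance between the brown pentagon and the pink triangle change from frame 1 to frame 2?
-0.5

Distance in frame 1: 4.2. Distance in frame 2: 3.7.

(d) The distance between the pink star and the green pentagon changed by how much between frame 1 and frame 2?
+3.5

Distance in frame 1: 5.0. Distance in frame 2: 8.5.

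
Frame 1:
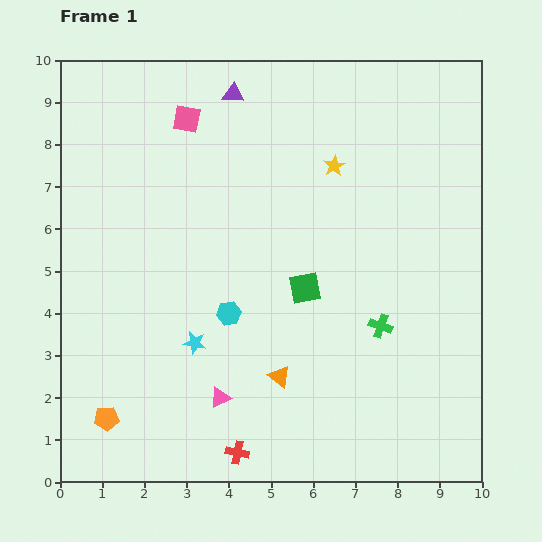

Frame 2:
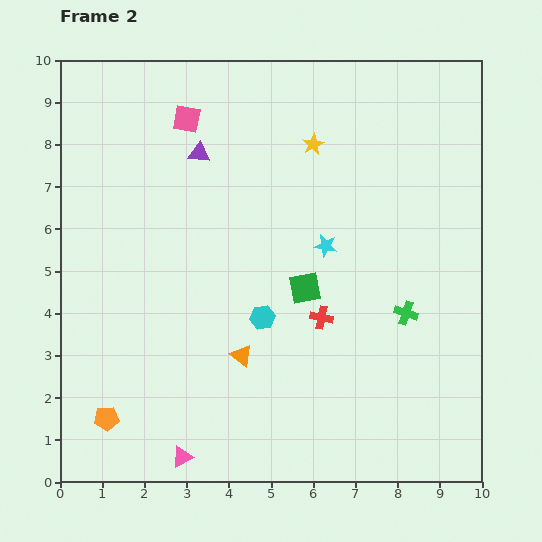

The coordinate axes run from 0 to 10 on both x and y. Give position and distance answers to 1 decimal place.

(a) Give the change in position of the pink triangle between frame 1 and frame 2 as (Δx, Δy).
(-0.9, -1.4)

The pink triangle was at (3.8, 2.0) in frame 1 and (2.9, 0.6) in frame 2.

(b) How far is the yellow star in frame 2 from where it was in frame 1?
0.7

The yellow star moved from (6.5, 7.5) to (6.0, 8.0), a distance of √(0.5² + 0.5²) ≈ 0.7.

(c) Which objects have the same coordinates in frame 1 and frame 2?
the orange pentagon, the green square, the pink square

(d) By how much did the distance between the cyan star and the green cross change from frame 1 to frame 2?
-1.9

Distance in frame 1: 4.4. Distance in frame 2: 2.5.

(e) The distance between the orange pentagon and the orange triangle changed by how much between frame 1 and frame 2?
-0.7

Distance in frame 1: 4.2. Distance in frame 2: 3.5.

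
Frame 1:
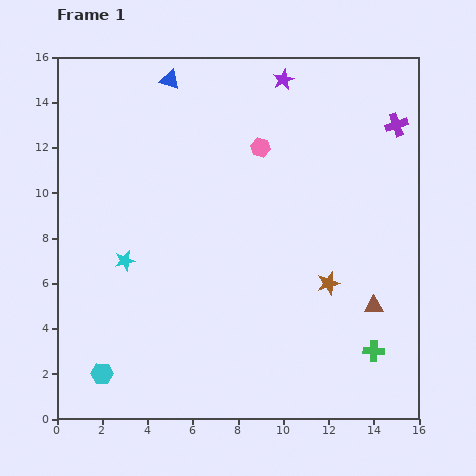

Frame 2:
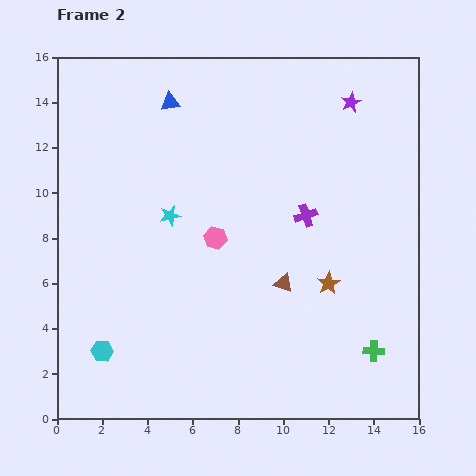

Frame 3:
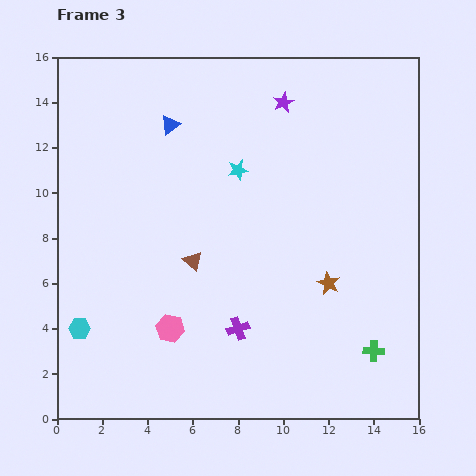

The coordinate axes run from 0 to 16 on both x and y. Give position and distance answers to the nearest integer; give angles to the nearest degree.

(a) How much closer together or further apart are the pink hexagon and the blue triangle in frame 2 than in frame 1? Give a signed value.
+1

Distance in frame 1: 5. Distance in frame 2: 6.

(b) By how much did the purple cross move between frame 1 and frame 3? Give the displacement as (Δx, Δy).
(-7, -9)

The purple cross was at (15, 13) in frame 1 and (8, 4) in frame 3.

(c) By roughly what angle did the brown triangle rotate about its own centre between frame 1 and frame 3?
42° clockwise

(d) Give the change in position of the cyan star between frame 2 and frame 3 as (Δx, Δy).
(3, 2)

The cyan star was at (5, 9) in frame 2 and (8, 11) in frame 3.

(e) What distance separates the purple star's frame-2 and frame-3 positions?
3

The purple star moved from (13, 14) to (10, 14), a distance of √(3² + 0²) ≈ 3.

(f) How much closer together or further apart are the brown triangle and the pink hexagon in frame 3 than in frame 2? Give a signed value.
-1

Distance in frame 2: 4. Distance in frame 3: 3.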